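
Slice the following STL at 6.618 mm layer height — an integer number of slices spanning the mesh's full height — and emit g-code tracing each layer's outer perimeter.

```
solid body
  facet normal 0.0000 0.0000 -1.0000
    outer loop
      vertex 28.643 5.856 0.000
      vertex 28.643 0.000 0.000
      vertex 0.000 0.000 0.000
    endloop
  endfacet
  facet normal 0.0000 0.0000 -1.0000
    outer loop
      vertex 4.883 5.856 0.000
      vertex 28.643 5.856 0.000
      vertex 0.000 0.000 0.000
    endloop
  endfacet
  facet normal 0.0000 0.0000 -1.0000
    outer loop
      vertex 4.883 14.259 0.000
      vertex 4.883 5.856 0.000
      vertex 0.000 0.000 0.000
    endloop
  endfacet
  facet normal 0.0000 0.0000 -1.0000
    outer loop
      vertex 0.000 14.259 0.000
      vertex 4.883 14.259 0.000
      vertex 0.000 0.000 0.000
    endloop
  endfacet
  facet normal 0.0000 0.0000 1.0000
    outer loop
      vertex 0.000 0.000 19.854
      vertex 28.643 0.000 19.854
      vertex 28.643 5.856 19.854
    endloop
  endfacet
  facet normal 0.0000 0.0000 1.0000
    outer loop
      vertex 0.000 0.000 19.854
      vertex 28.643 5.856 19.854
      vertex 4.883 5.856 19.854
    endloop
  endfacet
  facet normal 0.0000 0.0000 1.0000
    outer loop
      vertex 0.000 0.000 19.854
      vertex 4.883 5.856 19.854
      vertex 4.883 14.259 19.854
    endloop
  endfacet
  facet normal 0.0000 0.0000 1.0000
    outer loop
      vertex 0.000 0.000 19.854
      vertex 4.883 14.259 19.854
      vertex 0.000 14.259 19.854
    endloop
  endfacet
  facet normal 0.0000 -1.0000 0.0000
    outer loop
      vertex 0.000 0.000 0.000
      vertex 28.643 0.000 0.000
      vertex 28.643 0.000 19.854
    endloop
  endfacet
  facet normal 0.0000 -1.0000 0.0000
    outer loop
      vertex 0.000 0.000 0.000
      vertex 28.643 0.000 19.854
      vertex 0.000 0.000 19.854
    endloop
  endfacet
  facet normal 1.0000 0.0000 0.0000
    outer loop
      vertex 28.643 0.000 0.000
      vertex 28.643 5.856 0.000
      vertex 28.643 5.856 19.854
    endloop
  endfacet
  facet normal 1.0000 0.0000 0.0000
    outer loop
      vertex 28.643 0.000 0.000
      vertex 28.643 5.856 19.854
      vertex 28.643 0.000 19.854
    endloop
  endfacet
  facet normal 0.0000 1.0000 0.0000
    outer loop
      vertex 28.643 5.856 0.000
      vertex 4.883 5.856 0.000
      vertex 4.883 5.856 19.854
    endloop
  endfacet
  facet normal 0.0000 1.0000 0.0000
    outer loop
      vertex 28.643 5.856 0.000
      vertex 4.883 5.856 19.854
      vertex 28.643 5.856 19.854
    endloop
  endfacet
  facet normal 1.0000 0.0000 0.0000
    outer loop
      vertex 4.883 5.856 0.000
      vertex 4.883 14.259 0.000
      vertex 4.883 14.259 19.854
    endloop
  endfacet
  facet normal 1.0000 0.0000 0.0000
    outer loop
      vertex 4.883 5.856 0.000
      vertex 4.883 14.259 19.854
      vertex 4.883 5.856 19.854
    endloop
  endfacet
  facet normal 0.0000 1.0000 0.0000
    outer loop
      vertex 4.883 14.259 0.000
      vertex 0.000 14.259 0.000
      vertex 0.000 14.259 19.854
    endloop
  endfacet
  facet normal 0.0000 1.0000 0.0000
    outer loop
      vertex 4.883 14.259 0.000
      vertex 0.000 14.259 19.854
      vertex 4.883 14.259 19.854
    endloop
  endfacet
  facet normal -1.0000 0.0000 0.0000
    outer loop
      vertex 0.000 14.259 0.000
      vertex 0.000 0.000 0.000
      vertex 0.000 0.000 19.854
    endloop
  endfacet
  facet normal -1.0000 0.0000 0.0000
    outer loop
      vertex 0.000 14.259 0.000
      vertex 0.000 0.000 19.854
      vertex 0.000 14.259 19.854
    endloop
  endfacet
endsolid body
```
; perimeter-only toolpath
G21 ; units = mm
G90 ; absolute positioning
G28 ; home
; layer 1
G0 Z6.618
G0 X0.000 Y0.000
G1 X28.643 Y0.000
G1 X28.643 Y5.856
G1 X4.883 Y5.856
G1 X4.883 Y14.259
G1 X0.000 Y14.259
G1 X0.000 Y0.000
; layer 2
G0 Z13.236
G0 X0.000 Y0.000
G1 X28.643 Y0.000
G1 X28.643 Y5.856
G1 X4.883 Y5.856
G1 X4.883 Y14.259
G1 X0.000 Y14.259
G1 X0.000 Y0.000
; layer 3
G0 Z19.854
G0 X0.000 Y0.000
G1 X28.643 Y0.000
G1 X28.643 Y5.856
G1 X4.883 Y5.856
G1 X4.883 Y14.259
G1 X0.000 Y14.259
G1 X0.000 Y0.000
M2 ; end

The solid is an L-shaped prism: outer 28.6 × 14.3 mm, arm thicknesses ≈ 5.86 mm (horizontal) and 4.88 mm (vertical), extruded 19.9 mm in z. Slicing at Δz = 6.618 mm — 3 equal slices spanning the solid's height, so layer i sits at z = i·h/3 — gives 3 non-empty perimeters. Each is a 6-segment closed polygon; G0 lifts to the layer z and rapids to the start vertex, then G1 traces the edges.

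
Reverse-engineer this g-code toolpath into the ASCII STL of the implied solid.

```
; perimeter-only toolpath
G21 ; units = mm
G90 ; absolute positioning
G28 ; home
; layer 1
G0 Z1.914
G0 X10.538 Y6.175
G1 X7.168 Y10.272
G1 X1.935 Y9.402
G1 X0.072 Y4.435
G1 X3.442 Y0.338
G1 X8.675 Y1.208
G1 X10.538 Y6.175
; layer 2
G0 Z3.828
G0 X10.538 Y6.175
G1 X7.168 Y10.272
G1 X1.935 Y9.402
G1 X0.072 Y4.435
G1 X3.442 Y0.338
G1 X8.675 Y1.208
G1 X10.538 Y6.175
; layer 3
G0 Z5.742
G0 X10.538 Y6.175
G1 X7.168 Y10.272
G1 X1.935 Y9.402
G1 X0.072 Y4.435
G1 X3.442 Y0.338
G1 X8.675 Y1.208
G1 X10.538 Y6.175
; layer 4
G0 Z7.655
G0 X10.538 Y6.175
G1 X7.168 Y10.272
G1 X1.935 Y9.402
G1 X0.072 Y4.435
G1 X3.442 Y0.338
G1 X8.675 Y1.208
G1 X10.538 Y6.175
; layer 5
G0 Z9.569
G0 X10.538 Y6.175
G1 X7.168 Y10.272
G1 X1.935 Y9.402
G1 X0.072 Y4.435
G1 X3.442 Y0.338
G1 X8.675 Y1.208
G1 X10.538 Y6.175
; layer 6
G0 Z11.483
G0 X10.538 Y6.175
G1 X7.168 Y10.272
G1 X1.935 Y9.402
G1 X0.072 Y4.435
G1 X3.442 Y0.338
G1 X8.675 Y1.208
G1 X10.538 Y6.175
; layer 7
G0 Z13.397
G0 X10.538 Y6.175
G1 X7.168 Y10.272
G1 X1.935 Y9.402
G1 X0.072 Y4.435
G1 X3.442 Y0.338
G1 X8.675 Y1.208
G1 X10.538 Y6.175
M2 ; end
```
solid part
  facet normal 0.0000 0.0000 -1.0000
    outer loop
      vertex 1.935 9.402 0.000
      vertex 7.168 10.272 0.000
      vertex 10.538 6.175 0.000
    endloop
  endfacet
  facet normal 0.0000 0.0000 -1.0000
    outer loop
      vertex 0.072 4.435 0.000
      vertex 1.935 9.402 0.000
      vertex 10.538 6.175 0.000
    endloop
  endfacet
  facet normal 0.0000 0.0000 -1.0000
    outer loop
      vertex 3.442 0.338 0.000
      vertex 0.072 4.435 0.000
      vertex 10.538 6.175 0.000
    endloop
  endfacet
  facet normal 0.0000 0.0000 -1.0000
    outer loop
      vertex 8.675 1.208 0.000
      vertex 3.442 0.338 0.000
      vertex 10.538 6.175 0.000
    endloop
  endfacet
  facet normal 0.0000 0.0000 1.0000
    outer loop
      vertex 10.538 6.175 13.397
      vertex 7.168 10.272 13.397
      vertex 1.935 9.402 13.397
    endloop
  endfacet
  facet normal 0.0000 0.0000 1.0000
    outer loop
      vertex 10.538 6.175 13.397
      vertex 1.935 9.402 13.397
      vertex 0.072 4.435 13.397
    endloop
  endfacet
  facet normal 0.0000 0.0000 1.0000
    outer loop
      vertex 10.538 6.175 13.397
      vertex 0.072 4.435 13.397
      vertex 3.442 0.338 13.397
    endloop
  endfacet
  facet normal 0.0000 0.0000 1.0000
    outer loop
      vertex 10.538 6.175 13.397
      vertex 3.442 0.338 13.397
      vertex 8.675 1.208 13.397
    endloop
  endfacet
  facet normal 0.7723 0.6353 0.0000
    outer loop
      vertex 10.538 6.175 0.000
      vertex 7.168 10.272 0.000
      vertex 7.168 10.272 13.397
    endloop
  endfacet
  facet normal 0.7723 0.6353 0.0000
    outer loop
      vertex 10.538 6.175 0.000
      vertex 7.168 10.272 13.397
      vertex 10.538 6.175 13.397
    endloop
  endfacet
  facet normal -0.1640 0.9865 0.0000
    outer loop
      vertex 7.168 10.272 0.000
      vertex 1.935 9.402 0.000
      vertex 1.935 9.402 13.397
    endloop
  endfacet
  facet normal -0.1640 0.9865 0.0000
    outer loop
      vertex 7.168 10.272 0.000
      vertex 1.935 9.402 13.397
      vertex 7.168 10.272 13.397
    endloop
  endfacet
  facet normal -0.9363 0.3512 0.0000
    outer loop
      vertex 1.935 9.402 0.000
      vertex 0.072 4.435 0.000
      vertex 0.072 4.435 13.397
    endloop
  endfacet
  facet normal -0.9363 0.3512 0.0000
    outer loop
      vertex 1.935 9.402 0.000
      vertex 0.072 4.435 13.397
      vertex 1.935 9.402 13.397
    endloop
  endfacet
  facet normal -0.7723 -0.6353 0.0000
    outer loop
      vertex 0.072 4.435 0.000
      vertex 3.442 0.338 0.000
      vertex 3.442 0.338 13.397
    endloop
  endfacet
  facet normal -0.7723 -0.6353 0.0000
    outer loop
      vertex 0.072 4.435 0.000
      vertex 3.442 0.338 13.397
      vertex 0.072 4.435 13.397
    endloop
  endfacet
  facet normal 0.1640 -0.9865 0.0000
    outer loop
      vertex 3.442 0.338 0.000
      vertex 8.675 1.208 0.000
      vertex 8.675 1.208 13.397
    endloop
  endfacet
  facet normal 0.1640 -0.9865 0.0000
    outer loop
      vertex 3.442 0.338 0.000
      vertex 8.675 1.208 13.397
      vertex 3.442 0.338 13.397
    endloop
  endfacet
  facet normal 0.9363 -0.3512 0.0000
    outer loop
      vertex 8.675 1.208 0.000
      vertex 10.538 6.175 0.000
      vertex 10.538 6.175 13.397
    endloop
  endfacet
  facet normal 0.9363 -0.3512 0.0000
    outer loop
      vertex 8.675 1.208 0.000
      vertex 10.538 6.175 13.397
      vertex 8.675 1.208 13.397
    endloop
  endfacet
endsolid part

The G0 Z moves step by Δz≈1.914 mm. Every layer's G1 loop is the same polygon, so the solid is a straight extrusion of it from z=0 to z≈13.4. Closing with flat bottom and top caps and triangulating gives 20 facets — a regular 6-sided prism (a cylinder approximated with 6 flat sides), circumscribed radius ≈ 5.3 mm, height ≈ 13.4 mm.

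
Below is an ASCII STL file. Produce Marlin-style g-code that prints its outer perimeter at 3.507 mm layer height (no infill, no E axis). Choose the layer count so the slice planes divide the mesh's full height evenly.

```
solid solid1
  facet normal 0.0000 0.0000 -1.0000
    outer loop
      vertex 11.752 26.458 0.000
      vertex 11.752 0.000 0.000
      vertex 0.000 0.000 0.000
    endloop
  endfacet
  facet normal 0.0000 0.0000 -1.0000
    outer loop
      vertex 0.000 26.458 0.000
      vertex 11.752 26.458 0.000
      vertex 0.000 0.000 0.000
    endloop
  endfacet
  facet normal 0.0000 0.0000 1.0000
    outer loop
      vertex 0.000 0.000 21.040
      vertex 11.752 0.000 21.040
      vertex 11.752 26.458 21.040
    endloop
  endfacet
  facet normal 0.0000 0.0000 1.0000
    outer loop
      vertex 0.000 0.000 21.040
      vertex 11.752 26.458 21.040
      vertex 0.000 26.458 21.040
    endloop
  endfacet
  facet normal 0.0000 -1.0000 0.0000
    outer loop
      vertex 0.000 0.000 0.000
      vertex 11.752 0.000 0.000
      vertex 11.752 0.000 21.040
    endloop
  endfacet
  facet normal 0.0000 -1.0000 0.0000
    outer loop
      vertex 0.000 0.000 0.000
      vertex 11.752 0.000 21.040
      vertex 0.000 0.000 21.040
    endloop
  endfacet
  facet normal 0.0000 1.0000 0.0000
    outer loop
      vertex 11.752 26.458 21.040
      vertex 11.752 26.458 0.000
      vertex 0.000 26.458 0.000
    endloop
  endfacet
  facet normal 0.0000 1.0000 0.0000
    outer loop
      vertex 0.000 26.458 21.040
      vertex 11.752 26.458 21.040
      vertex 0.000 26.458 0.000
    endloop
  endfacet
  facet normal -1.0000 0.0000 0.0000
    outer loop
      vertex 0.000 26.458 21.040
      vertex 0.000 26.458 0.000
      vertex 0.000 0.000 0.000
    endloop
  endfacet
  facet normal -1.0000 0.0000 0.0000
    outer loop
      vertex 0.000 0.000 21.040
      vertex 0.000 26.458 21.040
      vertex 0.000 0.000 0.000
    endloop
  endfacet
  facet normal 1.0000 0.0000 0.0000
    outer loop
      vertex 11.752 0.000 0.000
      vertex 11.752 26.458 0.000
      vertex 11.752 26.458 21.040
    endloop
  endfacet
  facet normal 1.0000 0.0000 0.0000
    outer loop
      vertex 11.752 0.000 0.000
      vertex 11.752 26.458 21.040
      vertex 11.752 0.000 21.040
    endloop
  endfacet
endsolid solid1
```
; perimeter-only toolpath
G21 ; units = mm
G90 ; absolute positioning
G28 ; home
; layer 1
G0 Z3.507
G0 X0.000 Y0.000
G1 X11.752 Y0.000
G1 X11.752 Y26.458
G1 X0.000 Y26.458
G1 X0.000 Y0.000
; layer 2
G0 Z7.013
G0 X0.000 Y0.000
G1 X11.752 Y0.000
G1 X11.752 Y26.458
G1 X0.000 Y26.458
G1 X0.000 Y0.000
; layer 3
G0 Z10.520
G0 X0.000 Y0.000
G1 X11.752 Y0.000
G1 X11.752 Y26.458
G1 X0.000 Y26.458
G1 X0.000 Y0.000
; layer 4
G0 Z14.027
G0 X0.000 Y0.000
G1 X11.752 Y0.000
G1 X11.752 Y26.458
G1 X0.000 Y26.458
G1 X0.000 Y0.000
; layer 5
G0 Z17.533
G0 X0.000 Y0.000
G1 X11.752 Y0.000
G1 X11.752 Y26.458
G1 X0.000 Y26.458
G1 X0.000 Y0.000
; layer 6
G0 Z21.040
G0 X0.000 Y0.000
G1 X11.752 Y0.000
G1 X11.752 Y26.458
G1 X0.000 Y26.458
G1 X0.000 Y0.000
M2 ; end

The solid is a rectangular box, roughly 11.8 × 26.5 mm footprint and 21 mm tall. Slicing at Δz = 3.507 mm — 6 equal slices spanning the solid's height, so layer i sits at z = i·h/6 — gives 6 non-empty perimeters. Each is a 4-segment closed polygon; G0 lifts to the layer z and rapids to the start vertex, then G1 traces the edges.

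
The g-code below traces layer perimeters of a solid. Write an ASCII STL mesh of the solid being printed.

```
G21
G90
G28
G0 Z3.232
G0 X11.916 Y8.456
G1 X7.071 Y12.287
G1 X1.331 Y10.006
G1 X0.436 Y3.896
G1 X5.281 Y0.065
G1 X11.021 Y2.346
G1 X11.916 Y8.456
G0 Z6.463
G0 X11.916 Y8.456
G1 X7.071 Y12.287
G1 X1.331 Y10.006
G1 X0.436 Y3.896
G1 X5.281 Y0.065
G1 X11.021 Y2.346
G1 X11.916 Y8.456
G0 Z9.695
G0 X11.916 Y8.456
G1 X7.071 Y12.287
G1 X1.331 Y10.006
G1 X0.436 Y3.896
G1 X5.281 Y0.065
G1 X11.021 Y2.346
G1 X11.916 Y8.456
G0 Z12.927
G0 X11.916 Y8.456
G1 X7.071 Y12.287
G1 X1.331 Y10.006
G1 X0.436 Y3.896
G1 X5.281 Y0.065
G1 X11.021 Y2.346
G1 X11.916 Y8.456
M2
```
solid part
  facet normal 0.0000 0.0000 -1.0000
    outer loop
      vertex 1.331 10.006 0.000
      vertex 7.071 12.287 0.000
      vertex 11.916 8.456 0.000
    endloop
  endfacet
  facet normal 0.0000 0.0000 -1.0000
    outer loop
      vertex 0.436 3.896 0.000
      vertex 1.331 10.006 0.000
      vertex 11.916 8.456 0.000
    endloop
  endfacet
  facet normal 0.0000 0.0000 -1.0000
    outer loop
      vertex 5.281 0.065 0.000
      vertex 0.436 3.896 0.000
      vertex 11.916 8.456 0.000
    endloop
  endfacet
  facet normal 0.0000 0.0000 -1.0000
    outer loop
      vertex 11.021 2.346 0.000
      vertex 5.281 0.065 0.000
      vertex 11.916 8.456 0.000
    endloop
  endfacet
  facet normal 0.0000 0.0000 1.0000
    outer loop
      vertex 11.916 8.456 12.927
      vertex 7.071 12.287 12.927
      vertex 1.331 10.006 12.927
    endloop
  endfacet
  facet normal 0.0000 0.0000 1.0000
    outer loop
      vertex 11.916 8.456 12.927
      vertex 1.331 10.006 12.927
      vertex 0.436 3.896 12.927
    endloop
  endfacet
  facet normal 0.0000 0.0000 1.0000
    outer loop
      vertex 11.916 8.456 12.927
      vertex 0.436 3.896 12.927
      vertex 5.281 0.065 12.927
    endloop
  endfacet
  facet normal 0.0000 0.0000 1.0000
    outer loop
      vertex 11.916 8.456 12.927
      vertex 5.281 0.065 12.927
      vertex 11.021 2.346 12.927
    endloop
  endfacet
  facet normal 0.6202 0.7844 0.0000
    outer loop
      vertex 11.916 8.456 0.000
      vertex 7.071 12.287 0.000
      vertex 7.071 12.287 12.927
    endloop
  endfacet
  facet normal 0.6202 0.7844 0.0000
    outer loop
      vertex 11.916 8.456 0.000
      vertex 7.071 12.287 12.927
      vertex 11.916 8.456 12.927
    endloop
  endfacet
  facet normal -0.3693 0.9293 0.0000
    outer loop
      vertex 7.071 12.287 0.000
      vertex 1.331 10.006 0.000
      vertex 1.331 10.006 12.927
    endloop
  endfacet
  facet normal -0.3693 0.9293 0.0000
    outer loop
      vertex 7.071 12.287 0.000
      vertex 1.331 10.006 12.927
      vertex 7.071 12.287 12.927
    endloop
  endfacet
  facet normal -0.9894 0.1449 0.0000
    outer loop
      vertex 1.331 10.006 0.000
      vertex 0.436 3.896 0.000
      vertex 0.436 3.896 12.927
    endloop
  endfacet
  facet normal -0.9894 0.1449 0.0000
    outer loop
      vertex 1.331 10.006 0.000
      vertex 0.436 3.896 12.927
      vertex 1.331 10.006 12.927
    endloop
  endfacet
  facet normal -0.6202 -0.7844 0.0000
    outer loop
      vertex 0.436 3.896 0.000
      vertex 5.281 0.065 0.000
      vertex 5.281 0.065 12.927
    endloop
  endfacet
  facet normal -0.6202 -0.7844 0.0000
    outer loop
      vertex 0.436 3.896 0.000
      vertex 5.281 0.065 12.927
      vertex 0.436 3.896 12.927
    endloop
  endfacet
  facet normal 0.3693 -0.9293 0.0000
    outer loop
      vertex 5.281 0.065 0.000
      vertex 11.021 2.346 0.000
      vertex 11.021 2.346 12.927
    endloop
  endfacet
  facet normal 0.3693 -0.9293 0.0000
    outer loop
      vertex 5.281 0.065 0.000
      vertex 11.021 2.346 12.927
      vertex 5.281 0.065 12.927
    endloop
  endfacet
  facet normal 0.9894 -0.1449 0.0000
    outer loop
      vertex 11.021 2.346 0.000
      vertex 11.916 8.456 0.000
      vertex 11.916 8.456 12.927
    endloop
  endfacet
  facet normal 0.9894 -0.1449 0.0000
    outer loop
      vertex 11.021 2.346 0.000
      vertex 11.916 8.456 12.927
      vertex 11.021 2.346 12.927
    endloop
  endfacet
endsolid part

The G0 Z moves step by Δz≈3.232 mm. Every layer's G1 loop is the same polygon, so the solid is a straight extrusion of it from z=0 to z≈12.9. Closing with flat bottom and top caps and triangulating gives 20 facets — a regular 6-sided prism (a cylinder approximated with 6 flat sides), circumscribed radius ≈ 6.18 mm, height ≈ 12.9 mm.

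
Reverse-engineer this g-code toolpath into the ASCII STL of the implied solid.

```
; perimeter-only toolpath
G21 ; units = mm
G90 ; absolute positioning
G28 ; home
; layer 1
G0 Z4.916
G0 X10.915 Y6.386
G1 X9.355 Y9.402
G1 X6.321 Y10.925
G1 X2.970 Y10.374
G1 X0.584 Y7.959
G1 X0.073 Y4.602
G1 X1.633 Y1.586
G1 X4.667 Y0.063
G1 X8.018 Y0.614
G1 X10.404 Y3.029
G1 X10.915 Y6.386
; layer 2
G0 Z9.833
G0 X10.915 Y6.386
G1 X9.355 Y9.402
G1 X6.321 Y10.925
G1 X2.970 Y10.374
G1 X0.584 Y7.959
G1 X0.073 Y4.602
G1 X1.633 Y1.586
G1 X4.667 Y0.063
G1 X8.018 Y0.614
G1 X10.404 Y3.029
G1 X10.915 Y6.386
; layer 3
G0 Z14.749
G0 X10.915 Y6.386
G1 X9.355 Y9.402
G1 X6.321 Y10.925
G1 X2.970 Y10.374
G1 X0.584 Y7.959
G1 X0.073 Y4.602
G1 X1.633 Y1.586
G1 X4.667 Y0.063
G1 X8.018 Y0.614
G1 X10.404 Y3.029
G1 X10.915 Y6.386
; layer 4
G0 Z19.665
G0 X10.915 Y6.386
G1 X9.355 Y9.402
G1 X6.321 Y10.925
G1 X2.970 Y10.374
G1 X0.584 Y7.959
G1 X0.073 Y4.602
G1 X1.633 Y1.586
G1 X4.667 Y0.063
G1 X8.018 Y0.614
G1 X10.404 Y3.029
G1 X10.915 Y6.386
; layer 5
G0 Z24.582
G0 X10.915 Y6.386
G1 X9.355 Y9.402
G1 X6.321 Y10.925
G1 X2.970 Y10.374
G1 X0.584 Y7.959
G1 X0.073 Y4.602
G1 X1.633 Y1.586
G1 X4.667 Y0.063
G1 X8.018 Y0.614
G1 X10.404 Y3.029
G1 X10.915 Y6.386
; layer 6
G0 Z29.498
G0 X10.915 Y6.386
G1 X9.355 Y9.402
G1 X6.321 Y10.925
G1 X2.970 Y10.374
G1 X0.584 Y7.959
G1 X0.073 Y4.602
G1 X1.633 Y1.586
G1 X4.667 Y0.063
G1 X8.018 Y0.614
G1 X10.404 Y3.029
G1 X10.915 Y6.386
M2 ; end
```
solid part
  facet normal 0.0000 0.0000 -1.0000
    outer loop
      vertex 6.321 10.925 0.000
      vertex 9.355 9.402 0.000
      vertex 10.915 6.386 0.000
    endloop
  endfacet
  facet normal 0.0000 0.0000 -1.0000
    outer loop
      vertex 2.970 10.374 0.000
      vertex 6.321 10.925 0.000
      vertex 10.915 6.386 0.000
    endloop
  endfacet
  facet normal 0.0000 0.0000 -1.0000
    outer loop
      vertex 0.584 7.959 0.000
      vertex 2.970 10.374 0.000
      vertex 10.915 6.386 0.000
    endloop
  endfacet
  facet normal 0.0000 0.0000 -1.0000
    outer loop
      vertex 0.073 4.602 0.000
      vertex 0.584 7.959 0.000
      vertex 10.915 6.386 0.000
    endloop
  endfacet
  facet normal 0.0000 0.0000 -1.0000
    outer loop
      vertex 1.633 1.586 0.000
      vertex 0.073 4.602 0.000
      vertex 10.915 6.386 0.000
    endloop
  endfacet
  facet normal 0.0000 0.0000 -1.0000
    outer loop
      vertex 4.667 0.063 0.000
      vertex 1.633 1.586 0.000
      vertex 10.915 6.386 0.000
    endloop
  endfacet
  facet normal 0.0000 0.0000 -1.0000
    outer loop
      vertex 8.018 0.614 0.000
      vertex 4.667 0.063 0.000
      vertex 10.915 6.386 0.000
    endloop
  endfacet
  facet normal 0.0000 0.0000 -1.0000
    outer loop
      vertex 10.404 3.029 0.000
      vertex 8.018 0.614 0.000
      vertex 10.915 6.386 0.000
    endloop
  endfacet
  facet normal 0.0000 0.0000 1.0000
    outer loop
      vertex 10.915 6.386 29.498
      vertex 9.355 9.402 29.498
      vertex 6.321 10.925 29.498
    endloop
  endfacet
  facet normal 0.0000 0.0000 1.0000
    outer loop
      vertex 10.915 6.386 29.498
      vertex 6.321 10.925 29.498
      vertex 2.970 10.374 29.498
    endloop
  endfacet
  facet normal 0.0000 0.0000 1.0000
    outer loop
      vertex 10.915 6.386 29.498
      vertex 2.970 10.374 29.498
      vertex 0.584 7.959 29.498
    endloop
  endfacet
  facet normal 0.0000 0.0000 1.0000
    outer loop
      vertex 10.915 6.386 29.498
      vertex 0.584 7.959 29.498
      vertex 0.073 4.602 29.498
    endloop
  endfacet
  facet normal 0.0000 0.0000 1.0000
    outer loop
      vertex 10.915 6.386 29.498
      vertex 0.073 4.602 29.498
      vertex 1.633 1.586 29.498
    endloop
  endfacet
  facet normal 0.0000 0.0000 1.0000
    outer loop
      vertex 10.915 6.386 29.498
      vertex 1.633 1.586 29.498
      vertex 4.667 0.063 29.498
    endloop
  endfacet
  facet normal 0.0000 0.0000 1.0000
    outer loop
      vertex 10.915 6.386 29.498
      vertex 4.667 0.063 29.498
      vertex 8.018 0.614 29.498
    endloop
  endfacet
  facet normal 0.0000 0.0000 1.0000
    outer loop
      vertex 10.915 6.386 29.498
      vertex 8.018 0.614 29.498
      vertex 10.404 3.029 29.498
    endloop
  endfacet
  facet normal 0.8882 0.4594 0.0000
    outer loop
      vertex 10.915 6.386 0.000
      vertex 9.355 9.402 0.000
      vertex 9.355 9.402 29.498
    endloop
  endfacet
  facet normal 0.8882 0.4594 0.0000
    outer loop
      vertex 10.915 6.386 0.000
      vertex 9.355 9.402 29.498
      vertex 10.915 6.386 29.498
    endloop
  endfacet
  facet normal 0.4486 0.8937 0.0000
    outer loop
      vertex 9.355 9.402 0.000
      vertex 6.321 10.925 0.000
      vertex 6.321 10.925 29.498
    endloop
  endfacet
  facet normal 0.4486 0.8937 0.0000
    outer loop
      vertex 9.355 9.402 0.000
      vertex 6.321 10.925 29.498
      vertex 9.355 9.402 29.498
    endloop
  endfacet
  facet normal -0.1622 0.9867 0.0000
    outer loop
      vertex 6.321 10.925 0.000
      vertex 2.970 10.374 0.000
      vertex 2.970 10.374 29.498
    endloop
  endfacet
  facet normal -0.1622 0.9867 0.0000
    outer loop
      vertex 6.321 10.925 0.000
      vertex 2.970 10.374 29.498
      vertex 6.321 10.925 29.498
    endloop
  endfacet
  facet normal -0.7114 0.7028 0.0000
    outer loop
      vertex 2.970 10.374 0.000
      vertex 0.584 7.959 0.000
      vertex 0.584 7.959 29.498
    endloop
  endfacet
  facet normal -0.7114 0.7028 0.0000
    outer loop
      vertex 2.970 10.374 0.000
      vertex 0.584 7.959 29.498
      vertex 2.970 10.374 29.498
    endloop
  endfacet
  facet normal -0.9886 0.1505 0.0000
    outer loop
      vertex 0.584 7.959 0.000
      vertex 0.073 4.602 0.000
      vertex 0.073 4.602 29.498
    endloop
  endfacet
  facet normal -0.9886 0.1505 0.0000
    outer loop
      vertex 0.584 7.959 0.000
      vertex 0.073 4.602 29.498
      vertex 0.584 7.959 29.498
    endloop
  endfacet
  facet normal -0.8882 -0.4594 0.0000
    outer loop
      vertex 0.073 4.602 0.000
      vertex 1.633 1.586 0.000
      vertex 1.633 1.586 29.498
    endloop
  endfacet
  facet normal -0.8882 -0.4594 0.0000
    outer loop
      vertex 0.073 4.602 0.000
      vertex 1.633 1.586 29.498
      vertex 0.073 4.602 29.498
    endloop
  endfacet
  facet normal -0.4486 -0.8937 0.0000
    outer loop
      vertex 1.633 1.586 0.000
      vertex 4.667 0.063 0.000
      vertex 4.667 0.063 29.498
    endloop
  endfacet
  facet normal -0.4486 -0.8937 0.0000
    outer loop
      vertex 1.633 1.586 0.000
      vertex 4.667 0.063 29.498
      vertex 1.633 1.586 29.498
    endloop
  endfacet
  facet normal 0.1622 -0.9867 0.0000
    outer loop
      vertex 4.667 0.063 0.000
      vertex 8.018 0.614 0.000
      vertex 8.018 0.614 29.498
    endloop
  endfacet
  facet normal 0.1622 -0.9867 0.0000
    outer loop
      vertex 4.667 0.063 0.000
      vertex 8.018 0.614 29.498
      vertex 4.667 0.063 29.498
    endloop
  endfacet
  facet normal 0.7114 -0.7028 0.0000
    outer loop
      vertex 8.018 0.614 0.000
      vertex 10.404 3.029 0.000
      vertex 10.404 3.029 29.498
    endloop
  endfacet
  facet normal 0.7114 -0.7028 0.0000
    outer loop
      vertex 8.018 0.614 0.000
      vertex 10.404 3.029 29.498
      vertex 8.018 0.614 29.498
    endloop
  endfacet
  facet normal 0.9886 -0.1505 0.0000
    outer loop
      vertex 10.404 3.029 0.000
      vertex 10.915 6.386 0.000
      vertex 10.915 6.386 29.498
    endloop
  endfacet
  facet normal 0.9886 -0.1505 0.0000
    outer loop
      vertex 10.404 3.029 0.000
      vertex 10.915 6.386 29.498
      vertex 10.404 3.029 29.498
    endloop
  endfacet
endsolid part

The G0 Z moves step by Δz≈4.916 mm. Every layer's G1 loop is the same polygon, so the solid is a straight extrusion of it from z=0 to z≈29.5. Closing with flat bottom and top caps and triangulating gives 36 facets — a regular 10-sided prism (a cylinder approximated with 10 flat sides), circumscribed radius ≈ 5.49 mm, height ≈ 29.5 mm.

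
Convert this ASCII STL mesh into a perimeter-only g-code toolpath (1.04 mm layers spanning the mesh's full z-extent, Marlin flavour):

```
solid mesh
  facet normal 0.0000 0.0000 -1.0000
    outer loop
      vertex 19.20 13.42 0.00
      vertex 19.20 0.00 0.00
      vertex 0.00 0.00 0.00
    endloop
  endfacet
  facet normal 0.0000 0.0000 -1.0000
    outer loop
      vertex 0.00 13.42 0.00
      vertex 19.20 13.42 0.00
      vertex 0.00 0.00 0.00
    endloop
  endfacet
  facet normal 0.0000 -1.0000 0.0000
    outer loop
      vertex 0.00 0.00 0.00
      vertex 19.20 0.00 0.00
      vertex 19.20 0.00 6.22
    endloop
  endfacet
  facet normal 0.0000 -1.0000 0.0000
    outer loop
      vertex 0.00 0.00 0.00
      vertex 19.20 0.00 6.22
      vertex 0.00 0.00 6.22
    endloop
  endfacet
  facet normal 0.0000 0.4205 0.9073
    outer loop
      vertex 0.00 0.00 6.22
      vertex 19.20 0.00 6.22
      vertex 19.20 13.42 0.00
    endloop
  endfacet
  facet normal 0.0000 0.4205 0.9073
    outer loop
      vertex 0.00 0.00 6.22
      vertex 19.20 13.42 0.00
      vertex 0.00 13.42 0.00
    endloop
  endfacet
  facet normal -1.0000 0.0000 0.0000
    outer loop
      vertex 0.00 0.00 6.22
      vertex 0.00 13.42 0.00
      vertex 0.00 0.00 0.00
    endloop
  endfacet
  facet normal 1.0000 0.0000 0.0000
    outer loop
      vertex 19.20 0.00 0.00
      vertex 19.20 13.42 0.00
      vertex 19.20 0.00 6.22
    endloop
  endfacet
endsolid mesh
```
; perimeter-only toolpath
G21 ; units = mm
G90 ; absolute positioning
G28 ; home
; layer 1
G0 Z1.04
G0 X0.00 Y0.00
G1 X19.20 Y0.00
G1 X19.20 Y11.18
G1 X0.00 Y11.18
G1 X0.00 Y0.00
; layer 2
G0 Z2.07
G0 X0.00 Y0.00
G1 X19.20 Y0.00
G1 X19.20 Y8.95
G1 X0.00 Y8.95
G1 X0.00 Y0.00
; layer 3
G0 Z3.11
G0 X0.00 Y0.00
G1 X19.20 Y0.00
G1 X19.20 Y6.71
G1 X0.00 Y6.71
G1 X0.00 Y0.00
; layer 4
G0 Z4.15
G0 X0.00 Y0.00
G1 X19.20 Y0.00
G1 X19.20 Y4.47
G1 X0.00 Y4.47
G1 X0.00 Y0.00
; layer 5
G0 Z5.18
G0 X0.00 Y0.00
G1 X19.20 Y0.00
G1 X19.20 Y2.24
G1 X0.00 Y2.24
G1 X0.00 Y0.00
M2 ; end

The solid is a wedge (ramp): 19.2 × 13.4 mm base, rising to 6.22 mm along the y=0 edge and sloping linearly to z=0 at y=13.4. Slicing at Δz = 1.04 mm — 6 equal slices spanning the solid's height, so layer i sits at z = i·h/6 — gives 5 non-empty perimeters. Each is a 4-segment closed polygon; G0 lifts to the layer z and rapids to the start vertex, then G1 traces the edges. The cross-section shrinks linearly with z (the slice at the apex is degenerate and omitted).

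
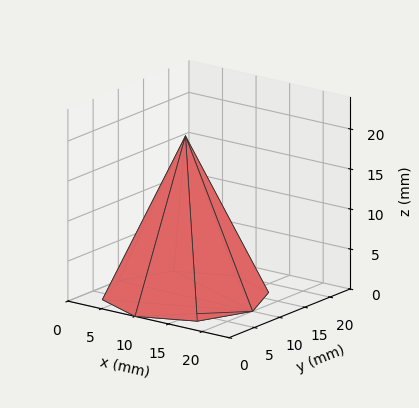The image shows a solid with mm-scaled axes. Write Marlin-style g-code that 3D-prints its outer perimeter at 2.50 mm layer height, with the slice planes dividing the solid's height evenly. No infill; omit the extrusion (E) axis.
Reading the render: the shape is a regular 8-sided pyramid, base circumscribed radius ≈ 10 mm, apex at z ≈ 20 mm (dimensions read to the nearest mm from the axis ticks). For the g-code, the solid's height is divided into equal slices at the stated Δz and each level perimeter traced with G1 moves after a G0 lift.

; perimeter-only toolpath
G21 ; units = mm
G90 ; absolute positioning
G28 ; home
; layer 1
G0 Z2.50
G0 X18.75 Y10.00
G1 X16.19 Y16.19
G1 X10.00 Y18.75
G1 X3.81 Y16.19
G1 X1.25 Y10.00
G1 X3.81 Y3.81
G1 X10.00 Y1.25
G1 X16.19 Y3.81
G1 X18.75 Y10.00
; layer 2
G0 Z5.00
G0 X17.50 Y10.00
G1 X15.30 Y15.30
G1 X10.00 Y17.50
G1 X4.70 Y15.30
G1 X2.50 Y10.00
G1 X4.70 Y4.70
G1 X10.00 Y2.50
G1 X15.30 Y4.70
G1 X17.50 Y10.00
; layer 3
G0 Z7.50
G0 X16.25 Y10.00
G1 X14.42 Y14.42
G1 X10.00 Y16.25
G1 X5.58 Y14.42
G1 X3.75 Y10.00
G1 X5.58 Y5.58
G1 X10.00 Y3.75
G1 X14.42 Y5.58
G1 X16.25 Y10.00
; layer 4
G0 Z10.00
G0 X15.00 Y10.00
G1 X13.54 Y13.54
G1 X10.00 Y15.00
G1 X6.46 Y13.54
G1 X5.00 Y10.00
G1 X6.46 Y6.46
G1 X10.00 Y5.00
G1 X13.54 Y6.46
G1 X15.00 Y10.00
; layer 5
G0 Z12.50
G0 X13.75 Y10.00
G1 X12.65 Y12.65
G1 X10.00 Y13.75
G1 X7.35 Y12.65
G1 X6.25 Y10.00
G1 X7.35 Y7.35
G1 X10.00 Y6.25
G1 X12.65 Y7.35
G1 X13.75 Y10.00
; layer 6
G0 Z15.00
G0 X12.50 Y10.00
G1 X11.77 Y11.77
G1 X10.00 Y12.50
G1 X8.23 Y11.77
G1 X7.50 Y10.00
G1 X8.23 Y8.23
G1 X10.00 Y7.50
G1 X11.77 Y8.23
G1 X12.50 Y10.00
; layer 7
G0 Z17.50
G0 X11.25 Y10.00
G1 X10.88 Y10.88
G1 X10.00 Y11.25
G1 X9.12 Y10.88
G1 X8.75 Y10.00
G1 X9.12 Y9.12
G1 X10.00 Y8.75
G1 X10.88 Y9.12
G1 X11.25 Y10.00
M2 ; end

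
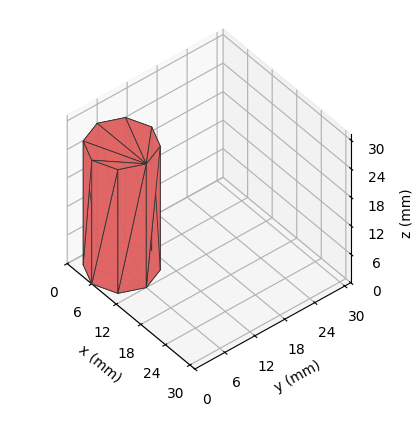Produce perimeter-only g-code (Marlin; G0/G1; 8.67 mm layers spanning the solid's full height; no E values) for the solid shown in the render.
Reading the render: the shape is a regular 8-sided prism (a cylinder approximated with 8 flat sides), circumscribed radius ≈ 6 mm, height ≈ 26 mm (dimensions read to the nearest mm from the axis ticks). For the g-code, the solid's height is divided into equal slices at the stated Δz and each level perimeter traced with G1 moves after a G0 lift.

; perimeter-only toolpath
G21 ; units = mm
G90 ; absolute positioning
G28 ; home
; layer 1
G0 Z8.67
G0 X12.00 Y6.00
G1 X10.24 Y10.24
G1 X6.00 Y12.00
G1 X1.76 Y10.24
G1 X0.00 Y6.00
G1 X1.76 Y1.76
G1 X6.00 Y0.00
G1 X10.24 Y1.76
G1 X12.00 Y6.00
; layer 2
G0 Z17.33
G0 X12.00 Y6.00
G1 X10.24 Y10.24
G1 X6.00 Y12.00
G1 X1.76 Y10.24
G1 X0.00 Y6.00
G1 X1.76 Y1.76
G1 X6.00 Y0.00
G1 X10.24 Y1.76
G1 X12.00 Y6.00
; layer 3
G0 Z26.00
G0 X12.00 Y6.00
G1 X10.24 Y10.24
G1 X6.00 Y12.00
G1 X1.76 Y10.24
G1 X0.00 Y6.00
G1 X1.76 Y1.76
G1 X6.00 Y0.00
G1 X10.24 Y1.76
G1 X12.00 Y6.00
M2 ; end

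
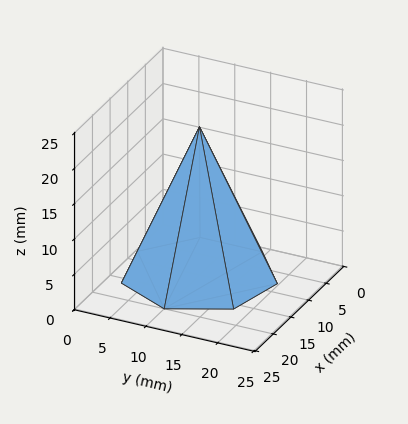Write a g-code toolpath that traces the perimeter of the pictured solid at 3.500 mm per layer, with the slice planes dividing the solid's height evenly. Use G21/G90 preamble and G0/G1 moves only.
Reading the render: the shape is a regular 7-sided pyramid, base circumscribed radius ≈ 10 mm, apex at z ≈ 21 mm (dimensions read to the nearest mm from the axis ticks). For the g-code, the solid's height is divided into equal slices at the stated Δz and each level perimeter traced with G1 moves after a G0 lift.

; perimeter-only toolpath
G21 ; units = mm
G90 ; absolute positioning
G28 ; home
; layer 1
G0 Z3.500
G0 X18.333 Y10.000
G1 X15.196 Y16.515
G1 X8.146 Y18.124
G1 X2.492 Y13.616
G1 X2.492 Y6.384
G1 X8.146 Y1.876
G1 X15.196 Y3.485
G1 X18.333 Y10.000
; layer 2
G0 Z7.000
G0 X16.667 Y10.000
G1 X14.157 Y15.212
G1 X8.517 Y16.499
G1 X3.993 Y12.893
G1 X3.993 Y7.107
G1 X8.517 Y3.501
G1 X14.157 Y4.788
G1 X16.667 Y10.000
; layer 3
G0 Z10.500
G0 X15.000 Y10.000
G1 X13.117 Y13.909
G1 X8.887 Y14.874
G1 X5.495 Y12.169
G1 X5.495 Y7.830
G1 X8.887 Y5.125
G1 X13.117 Y6.091
G1 X15.000 Y10.000
; layer 4
G0 Z14.000
G0 X13.333 Y10.000
G1 X12.078 Y12.606
G1 X9.258 Y13.250
G1 X6.997 Y11.446
G1 X6.997 Y8.554
G1 X9.258 Y6.750
G1 X12.078 Y7.394
G1 X13.333 Y10.000
; layer 5
G0 Z17.500
G0 X11.667 Y10.000
G1 X11.039 Y11.303
G1 X9.629 Y11.625
G1 X8.498 Y10.723
G1 X8.498 Y9.277
G1 X9.629 Y8.375
G1 X11.039 Y8.697
G1 X11.667 Y10.000
M2 ; end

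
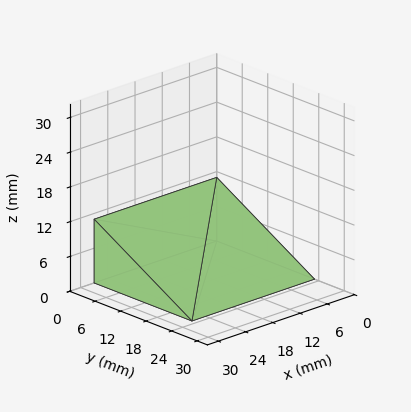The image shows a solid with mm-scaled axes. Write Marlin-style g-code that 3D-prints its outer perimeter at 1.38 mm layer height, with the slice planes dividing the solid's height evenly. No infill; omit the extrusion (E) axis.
Reading the render: the shape is a wedge (ramp): 27 × 23 mm base, rising to 11 mm along the y=0 edge and sloping linearly to z=0 at y=23 (dimensions read to the nearest mm from the axis ticks). For the g-code, the solid's height is divided into equal slices at the stated Δz and each level perimeter traced with G1 moves after a G0 lift.

; perimeter-only toolpath
G21 ; units = mm
G90 ; absolute positioning
G28 ; home
; layer 1
G0 Z1.38
G0 X0.00 Y0.00
G1 X27.00 Y0.00
G1 X27.00 Y20.12
G1 X0.00 Y20.12
G1 X0.00 Y0.00
; layer 2
G0 Z2.75
G0 X0.00 Y0.00
G1 X27.00 Y0.00
G1 X27.00 Y17.25
G1 X0.00 Y17.25
G1 X0.00 Y0.00
; layer 3
G0 Z4.12
G0 X0.00 Y0.00
G1 X27.00 Y0.00
G1 X27.00 Y14.38
G1 X0.00 Y14.38
G1 X0.00 Y0.00
; layer 4
G0 Z5.50
G0 X0.00 Y0.00
G1 X27.00 Y0.00
G1 X27.00 Y11.50
G1 X0.00 Y11.50
G1 X0.00 Y0.00
; layer 5
G0 Z6.88
G0 X0.00 Y0.00
G1 X27.00 Y0.00
G1 X27.00 Y8.62
G1 X0.00 Y8.62
G1 X0.00 Y0.00
; layer 6
G0 Z8.25
G0 X0.00 Y0.00
G1 X27.00 Y0.00
G1 X27.00 Y5.75
G1 X0.00 Y5.75
G1 X0.00 Y0.00
; layer 7
G0 Z9.62
G0 X0.00 Y0.00
G1 X27.00 Y0.00
G1 X27.00 Y2.88
G1 X0.00 Y2.88
G1 X0.00 Y0.00
M2 ; end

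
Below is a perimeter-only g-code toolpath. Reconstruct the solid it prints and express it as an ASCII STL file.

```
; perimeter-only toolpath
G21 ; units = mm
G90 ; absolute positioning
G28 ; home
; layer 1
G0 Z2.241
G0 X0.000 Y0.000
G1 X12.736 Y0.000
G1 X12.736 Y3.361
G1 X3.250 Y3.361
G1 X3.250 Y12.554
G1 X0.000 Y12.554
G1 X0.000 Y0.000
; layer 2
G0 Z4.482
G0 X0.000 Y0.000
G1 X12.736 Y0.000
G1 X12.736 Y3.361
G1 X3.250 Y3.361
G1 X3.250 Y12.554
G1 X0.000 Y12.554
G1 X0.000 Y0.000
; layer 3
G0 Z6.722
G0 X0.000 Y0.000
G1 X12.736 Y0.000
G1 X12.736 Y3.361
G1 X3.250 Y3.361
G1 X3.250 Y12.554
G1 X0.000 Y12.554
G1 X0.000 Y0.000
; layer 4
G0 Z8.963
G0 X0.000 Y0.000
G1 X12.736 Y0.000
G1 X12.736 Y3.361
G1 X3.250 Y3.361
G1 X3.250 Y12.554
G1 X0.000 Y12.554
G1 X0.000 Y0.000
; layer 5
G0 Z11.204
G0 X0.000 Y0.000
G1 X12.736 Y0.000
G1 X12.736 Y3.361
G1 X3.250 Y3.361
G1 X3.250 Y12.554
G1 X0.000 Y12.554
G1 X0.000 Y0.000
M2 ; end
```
solid part
  facet normal 0.0000 0.0000 -1.0000
    outer loop
      vertex 12.736 3.361 0.000
      vertex 12.736 0.000 0.000
      vertex 0.000 0.000 0.000
    endloop
  endfacet
  facet normal 0.0000 0.0000 -1.0000
    outer loop
      vertex 3.250 3.361 0.000
      vertex 12.736 3.361 0.000
      vertex 0.000 0.000 0.000
    endloop
  endfacet
  facet normal 0.0000 0.0000 -1.0000
    outer loop
      vertex 3.250 12.554 0.000
      vertex 3.250 3.361 0.000
      vertex 0.000 0.000 0.000
    endloop
  endfacet
  facet normal 0.0000 0.0000 -1.0000
    outer loop
      vertex 0.000 12.554 0.000
      vertex 3.250 12.554 0.000
      vertex 0.000 0.000 0.000
    endloop
  endfacet
  facet normal 0.0000 0.0000 1.0000
    outer loop
      vertex 0.000 0.000 11.204
      vertex 12.736 0.000 11.204
      vertex 12.736 3.361 11.204
    endloop
  endfacet
  facet normal 0.0000 0.0000 1.0000
    outer loop
      vertex 0.000 0.000 11.204
      vertex 12.736 3.361 11.204
      vertex 3.250 3.361 11.204
    endloop
  endfacet
  facet normal 0.0000 0.0000 1.0000
    outer loop
      vertex 0.000 0.000 11.204
      vertex 3.250 3.361 11.204
      vertex 3.250 12.554 11.204
    endloop
  endfacet
  facet normal 0.0000 0.0000 1.0000
    outer loop
      vertex 0.000 0.000 11.204
      vertex 3.250 12.554 11.204
      vertex 0.000 12.554 11.204
    endloop
  endfacet
  facet normal 0.0000 -1.0000 0.0000
    outer loop
      vertex 0.000 0.000 0.000
      vertex 12.736 0.000 0.000
      vertex 12.736 0.000 11.204
    endloop
  endfacet
  facet normal 0.0000 -1.0000 0.0000
    outer loop
      vertex 0.000 0.000 0.000
      vertex 12.736 0.000 11.204
      vertex 0.000 0.000 11.204
    endloop
  endfacet
  facet normal 1.0000 0.0000 0.0000
    outer loop
      vertex 12.736 0.000 0.000
      vertex 12.736 3.361 0.000
      vertex 12.736 3.361 11.204
    endloop
  endfacet
  facet normal 1.0000 0.0000 0.0000
    outer loop
      vertex 12.736 0.000 0.000
      vertex 12.736 3.361 11.204
      vertex 12.736 0.000 11.204
    endloop
  endfacet
  facet normal 0.0000 1.0000 0.0000
    outer loop
      vertex 12.736 3.361 0.000
      vertex 3.250 3.361 0.000
      vertex 3.250 3.361 11.204
    endloop
  endfacet
  facet normal 0.0000 1.0000 0.0000
    outer loop
      vertex 12.736 3.361 0.000
      vertex 3.250 3.361 11.204
      vertex 12.736 3.361 11.204
    endloop
  endfacet
  facet normal 1.0000 0.0000 0.0000
    outer loop
      vertex 3.250 3.361 0.000
      vertex 3.250 12.554 0.000
      vertex 3.250 12.554 11.204
    endloop
  endfacet
  facet normal 1.0000 0.0000 0.0000
    outer loop
      vertex 3.250 3.361 0.000
      vertex 3.250 12.554 11.204
      vertex 3.250 3.361 11.204
    endloop
  endfacet
  facet normal 0.0000 1.0000 0.0000
    outer loop
      vertex 3.250 12.554 0.000
      vertex 0.000 12.554 0.000
      vertex 0.000 12.554 11.204
    endloop
  endfacet
  facet normal 0.0000 1.0000 0.0000
    outer loop
      vertex 3.250 12.554 0.000
      vertex 0.000 12.554 11.204
      vertex 3.250 12.554 11.204
    endloop
  endfacet
  facet normal -1.0000 0.0000 0.0000
    outer loop
      vertex 0.000 12.554 0.000
      vertex 0.000 0.000 0.000
      vertex 0.000 0.000 11.204
    endloop
  endfacet
  facet normal -1.0000 0.0000 0.0000
    outer loop
      vertex 0.000 12.554 0.000
      vertex 0.000 0.000 11.204
      vertex 0.000 12.554 11.204
    endloop
  endfacet
endsolid part

The G0 Z moves step by Δz≈2.241 mm. Every layer's G1 loop is the same polygon, so the solid is a straight extrusion of it from z=0 to z≈11.2. Closing with flat bottom and top caps and triangulating gives 20 facets — an L-shaped prism: outer 12.7 × 12.6 mm, arm thicknesses ≈ 3.36 mm (horizontal) and 3.25 mm (vertical), extruded 11.2 mm in z.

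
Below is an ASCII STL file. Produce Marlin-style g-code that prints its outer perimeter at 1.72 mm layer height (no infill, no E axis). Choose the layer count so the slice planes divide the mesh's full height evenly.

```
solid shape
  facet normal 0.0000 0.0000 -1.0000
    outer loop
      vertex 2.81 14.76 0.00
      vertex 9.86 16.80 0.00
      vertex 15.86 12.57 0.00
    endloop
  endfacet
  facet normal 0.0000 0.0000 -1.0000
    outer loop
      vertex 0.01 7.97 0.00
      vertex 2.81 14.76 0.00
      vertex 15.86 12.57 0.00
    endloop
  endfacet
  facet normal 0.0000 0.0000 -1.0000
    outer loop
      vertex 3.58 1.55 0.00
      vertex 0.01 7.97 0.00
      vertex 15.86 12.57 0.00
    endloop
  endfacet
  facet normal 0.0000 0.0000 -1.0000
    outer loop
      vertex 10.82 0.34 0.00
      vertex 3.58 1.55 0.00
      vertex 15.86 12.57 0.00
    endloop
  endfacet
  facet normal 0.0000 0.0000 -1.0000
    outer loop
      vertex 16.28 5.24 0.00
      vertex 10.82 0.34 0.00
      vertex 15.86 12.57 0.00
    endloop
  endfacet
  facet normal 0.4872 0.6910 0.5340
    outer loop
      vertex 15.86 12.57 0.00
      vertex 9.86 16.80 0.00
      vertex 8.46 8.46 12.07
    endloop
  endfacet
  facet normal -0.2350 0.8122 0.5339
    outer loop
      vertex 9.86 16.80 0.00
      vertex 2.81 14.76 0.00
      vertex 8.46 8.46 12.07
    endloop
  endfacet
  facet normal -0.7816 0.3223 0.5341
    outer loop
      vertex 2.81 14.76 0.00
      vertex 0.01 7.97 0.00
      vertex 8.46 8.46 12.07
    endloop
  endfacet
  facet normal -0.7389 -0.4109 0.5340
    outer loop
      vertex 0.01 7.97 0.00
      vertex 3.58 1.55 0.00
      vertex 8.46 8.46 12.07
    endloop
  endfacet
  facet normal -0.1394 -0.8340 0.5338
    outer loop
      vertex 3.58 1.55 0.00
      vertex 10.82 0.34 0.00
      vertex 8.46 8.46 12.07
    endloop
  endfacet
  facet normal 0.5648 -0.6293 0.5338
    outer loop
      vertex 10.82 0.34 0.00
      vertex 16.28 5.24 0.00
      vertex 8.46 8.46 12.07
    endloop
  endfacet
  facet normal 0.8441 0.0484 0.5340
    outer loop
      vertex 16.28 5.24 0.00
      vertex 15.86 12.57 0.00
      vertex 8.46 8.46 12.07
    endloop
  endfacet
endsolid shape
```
; perimeter-only toolpath
G21 ; units = mm
G90 ; absolute positioning
G28 ; home
; layer 1
G0 Z1.72
G0 X14.80 Y11.98
G1 X9.66 Y15.61
G1 X3.62 Y13.86
G1 X1.22 Y8.04
G1 X4.28 Y2.54
G1 X10.48 Y1.50
G1 X15.16 Y5.70
G1 X14.80 Y11.98
; layer 2
G0 Z3.45
G0 X13.75 Y11.40
G1 X9.46 Y14.42
G1 X4.42 Y12.96
G1 X2.42 Y8.11
G1 X4.97 Y3.52
G1 X10.15 Y2.66
G1 X14.05 Y6.16
G1 X13.75 Y11.40
; layer 3
G0 Z5.17
G0 X12.69 Y10.81
G1 X9.26 Y13.23
G1 X5.23 Y12.06
G1 X3.63 Y8.18
G1 X5.67 Y4.51
G1 X9.81 Y3.82
G1 X12.93 Y6.62
G1 X12.69 Y10.81
; layer 4
G0 Z6.90
G0 X11.63 Y10.22
G1 X9.06 Y12.03
G1 X6.04 Y11.16
G1 X4.84 Y8.25
G1 X6.37 Y5.50
G1 X9.47 Y4.98
G1 X11.81 Y7.08
G1 X11.63 Y10.22
; layer 5
G0 Z8.62
G0 X10.57 Y9.63
G1 X8.86 Y10.84
G1 X6.85 Y10.26
G1 X6.05 Y8.32
G1 X7.07 Y6.49
G1 X9.13 Y6.14
G1 X10.69 Y7.54
G1 X10.57 Y9.63
; layer 6
G0 Z10.35
G0 X9.52 Y9.05
G1 X8.66 Y9.65
G1 X7.65 Y9.36
G1 X7.25 Y8.39
G1 X7.76 Y7.47
G1 X8.80 Y7.30
G1 X9.58 Y8.00
G1 X9.52 Y9.05
M2 ; end

The solid is a regular 7-sided pyramid, base circumscribed radius ≈ 8.46 mm, apex at z ≈ 12.1 mm. Slicing at Δz = 1.72 mm — 7 equal slices spanning the solid's height, so layer i sits at z = i·h/7 — gives 6 non-empty perimeters. Each is a 7-segment closed polygon; G0 lifts to the layer z and rapids to the start vertex, then G1 traces the edges. The cross-section shrinks linearly with z (the slice at the apex is degenerate and omitted).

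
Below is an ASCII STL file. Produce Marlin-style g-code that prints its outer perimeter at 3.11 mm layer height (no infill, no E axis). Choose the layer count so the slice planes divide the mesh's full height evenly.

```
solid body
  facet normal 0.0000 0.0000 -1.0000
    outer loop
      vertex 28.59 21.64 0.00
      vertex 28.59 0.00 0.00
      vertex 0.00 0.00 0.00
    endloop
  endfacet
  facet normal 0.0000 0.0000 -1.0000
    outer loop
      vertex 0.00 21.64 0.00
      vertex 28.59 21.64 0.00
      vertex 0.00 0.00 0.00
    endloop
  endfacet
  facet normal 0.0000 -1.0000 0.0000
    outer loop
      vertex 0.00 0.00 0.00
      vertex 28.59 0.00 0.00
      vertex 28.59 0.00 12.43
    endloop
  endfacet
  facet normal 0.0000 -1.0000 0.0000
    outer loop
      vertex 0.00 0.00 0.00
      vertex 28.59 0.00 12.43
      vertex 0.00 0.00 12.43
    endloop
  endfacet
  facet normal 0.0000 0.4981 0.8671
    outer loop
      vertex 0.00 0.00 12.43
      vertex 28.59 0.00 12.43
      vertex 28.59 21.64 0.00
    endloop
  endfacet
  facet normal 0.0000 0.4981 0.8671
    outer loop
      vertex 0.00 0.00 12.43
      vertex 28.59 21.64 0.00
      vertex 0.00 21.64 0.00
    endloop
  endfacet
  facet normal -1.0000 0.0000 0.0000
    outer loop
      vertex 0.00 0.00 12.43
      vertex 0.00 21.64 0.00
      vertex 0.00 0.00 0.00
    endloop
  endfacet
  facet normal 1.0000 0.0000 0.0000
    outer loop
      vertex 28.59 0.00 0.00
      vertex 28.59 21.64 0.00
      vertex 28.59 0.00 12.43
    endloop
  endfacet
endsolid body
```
; perimeter-only toolpath
G21 ; units = mm
G90 ; absolute positioning
G28 ; home
; layer 1
G0 Z3.11
G0 X0.00 Y0.00
G1 X28.59 Y0.00
G1 X28.59 Y16.23
G1 X0.00 Y16.23
G1 X0.00 Y0.00
; layer 2
G0 Z6.21
G0 X0.00 Y0.00
G1 X28.59 Y0.00
G1 X28.59 Y10.82
G1 X0.00 Y10.82
G1 X0.00 Y0.00
; layer 3
G0 Z9.32
G0 X0.00 Y0.00
G1 X28.59 Y0.00
G1 X28.59 Y5.41
G1 X0.00 Y5.41
G1 X0.00 Y0.00
M2 ; end

The solid is a wedge (ramp): 28.6 × 21.6 mm base, rising to 12.4 mm along the y=0 edge and sloping linearly to z=0 at y=21.6. Slicing at Δz = 3.11 mm — 4 equal slices spanning the solid's height, so layer i sits at z = i·h/4 — gives 3 non-empty perimeters. Each is a 4-segment closed polygon; G0 lifts to the layer z and rapids to the start vertex, then G1 traces the edges. The cross-section shrinks linearly with z (the slice at the apex is degenerate and omitted).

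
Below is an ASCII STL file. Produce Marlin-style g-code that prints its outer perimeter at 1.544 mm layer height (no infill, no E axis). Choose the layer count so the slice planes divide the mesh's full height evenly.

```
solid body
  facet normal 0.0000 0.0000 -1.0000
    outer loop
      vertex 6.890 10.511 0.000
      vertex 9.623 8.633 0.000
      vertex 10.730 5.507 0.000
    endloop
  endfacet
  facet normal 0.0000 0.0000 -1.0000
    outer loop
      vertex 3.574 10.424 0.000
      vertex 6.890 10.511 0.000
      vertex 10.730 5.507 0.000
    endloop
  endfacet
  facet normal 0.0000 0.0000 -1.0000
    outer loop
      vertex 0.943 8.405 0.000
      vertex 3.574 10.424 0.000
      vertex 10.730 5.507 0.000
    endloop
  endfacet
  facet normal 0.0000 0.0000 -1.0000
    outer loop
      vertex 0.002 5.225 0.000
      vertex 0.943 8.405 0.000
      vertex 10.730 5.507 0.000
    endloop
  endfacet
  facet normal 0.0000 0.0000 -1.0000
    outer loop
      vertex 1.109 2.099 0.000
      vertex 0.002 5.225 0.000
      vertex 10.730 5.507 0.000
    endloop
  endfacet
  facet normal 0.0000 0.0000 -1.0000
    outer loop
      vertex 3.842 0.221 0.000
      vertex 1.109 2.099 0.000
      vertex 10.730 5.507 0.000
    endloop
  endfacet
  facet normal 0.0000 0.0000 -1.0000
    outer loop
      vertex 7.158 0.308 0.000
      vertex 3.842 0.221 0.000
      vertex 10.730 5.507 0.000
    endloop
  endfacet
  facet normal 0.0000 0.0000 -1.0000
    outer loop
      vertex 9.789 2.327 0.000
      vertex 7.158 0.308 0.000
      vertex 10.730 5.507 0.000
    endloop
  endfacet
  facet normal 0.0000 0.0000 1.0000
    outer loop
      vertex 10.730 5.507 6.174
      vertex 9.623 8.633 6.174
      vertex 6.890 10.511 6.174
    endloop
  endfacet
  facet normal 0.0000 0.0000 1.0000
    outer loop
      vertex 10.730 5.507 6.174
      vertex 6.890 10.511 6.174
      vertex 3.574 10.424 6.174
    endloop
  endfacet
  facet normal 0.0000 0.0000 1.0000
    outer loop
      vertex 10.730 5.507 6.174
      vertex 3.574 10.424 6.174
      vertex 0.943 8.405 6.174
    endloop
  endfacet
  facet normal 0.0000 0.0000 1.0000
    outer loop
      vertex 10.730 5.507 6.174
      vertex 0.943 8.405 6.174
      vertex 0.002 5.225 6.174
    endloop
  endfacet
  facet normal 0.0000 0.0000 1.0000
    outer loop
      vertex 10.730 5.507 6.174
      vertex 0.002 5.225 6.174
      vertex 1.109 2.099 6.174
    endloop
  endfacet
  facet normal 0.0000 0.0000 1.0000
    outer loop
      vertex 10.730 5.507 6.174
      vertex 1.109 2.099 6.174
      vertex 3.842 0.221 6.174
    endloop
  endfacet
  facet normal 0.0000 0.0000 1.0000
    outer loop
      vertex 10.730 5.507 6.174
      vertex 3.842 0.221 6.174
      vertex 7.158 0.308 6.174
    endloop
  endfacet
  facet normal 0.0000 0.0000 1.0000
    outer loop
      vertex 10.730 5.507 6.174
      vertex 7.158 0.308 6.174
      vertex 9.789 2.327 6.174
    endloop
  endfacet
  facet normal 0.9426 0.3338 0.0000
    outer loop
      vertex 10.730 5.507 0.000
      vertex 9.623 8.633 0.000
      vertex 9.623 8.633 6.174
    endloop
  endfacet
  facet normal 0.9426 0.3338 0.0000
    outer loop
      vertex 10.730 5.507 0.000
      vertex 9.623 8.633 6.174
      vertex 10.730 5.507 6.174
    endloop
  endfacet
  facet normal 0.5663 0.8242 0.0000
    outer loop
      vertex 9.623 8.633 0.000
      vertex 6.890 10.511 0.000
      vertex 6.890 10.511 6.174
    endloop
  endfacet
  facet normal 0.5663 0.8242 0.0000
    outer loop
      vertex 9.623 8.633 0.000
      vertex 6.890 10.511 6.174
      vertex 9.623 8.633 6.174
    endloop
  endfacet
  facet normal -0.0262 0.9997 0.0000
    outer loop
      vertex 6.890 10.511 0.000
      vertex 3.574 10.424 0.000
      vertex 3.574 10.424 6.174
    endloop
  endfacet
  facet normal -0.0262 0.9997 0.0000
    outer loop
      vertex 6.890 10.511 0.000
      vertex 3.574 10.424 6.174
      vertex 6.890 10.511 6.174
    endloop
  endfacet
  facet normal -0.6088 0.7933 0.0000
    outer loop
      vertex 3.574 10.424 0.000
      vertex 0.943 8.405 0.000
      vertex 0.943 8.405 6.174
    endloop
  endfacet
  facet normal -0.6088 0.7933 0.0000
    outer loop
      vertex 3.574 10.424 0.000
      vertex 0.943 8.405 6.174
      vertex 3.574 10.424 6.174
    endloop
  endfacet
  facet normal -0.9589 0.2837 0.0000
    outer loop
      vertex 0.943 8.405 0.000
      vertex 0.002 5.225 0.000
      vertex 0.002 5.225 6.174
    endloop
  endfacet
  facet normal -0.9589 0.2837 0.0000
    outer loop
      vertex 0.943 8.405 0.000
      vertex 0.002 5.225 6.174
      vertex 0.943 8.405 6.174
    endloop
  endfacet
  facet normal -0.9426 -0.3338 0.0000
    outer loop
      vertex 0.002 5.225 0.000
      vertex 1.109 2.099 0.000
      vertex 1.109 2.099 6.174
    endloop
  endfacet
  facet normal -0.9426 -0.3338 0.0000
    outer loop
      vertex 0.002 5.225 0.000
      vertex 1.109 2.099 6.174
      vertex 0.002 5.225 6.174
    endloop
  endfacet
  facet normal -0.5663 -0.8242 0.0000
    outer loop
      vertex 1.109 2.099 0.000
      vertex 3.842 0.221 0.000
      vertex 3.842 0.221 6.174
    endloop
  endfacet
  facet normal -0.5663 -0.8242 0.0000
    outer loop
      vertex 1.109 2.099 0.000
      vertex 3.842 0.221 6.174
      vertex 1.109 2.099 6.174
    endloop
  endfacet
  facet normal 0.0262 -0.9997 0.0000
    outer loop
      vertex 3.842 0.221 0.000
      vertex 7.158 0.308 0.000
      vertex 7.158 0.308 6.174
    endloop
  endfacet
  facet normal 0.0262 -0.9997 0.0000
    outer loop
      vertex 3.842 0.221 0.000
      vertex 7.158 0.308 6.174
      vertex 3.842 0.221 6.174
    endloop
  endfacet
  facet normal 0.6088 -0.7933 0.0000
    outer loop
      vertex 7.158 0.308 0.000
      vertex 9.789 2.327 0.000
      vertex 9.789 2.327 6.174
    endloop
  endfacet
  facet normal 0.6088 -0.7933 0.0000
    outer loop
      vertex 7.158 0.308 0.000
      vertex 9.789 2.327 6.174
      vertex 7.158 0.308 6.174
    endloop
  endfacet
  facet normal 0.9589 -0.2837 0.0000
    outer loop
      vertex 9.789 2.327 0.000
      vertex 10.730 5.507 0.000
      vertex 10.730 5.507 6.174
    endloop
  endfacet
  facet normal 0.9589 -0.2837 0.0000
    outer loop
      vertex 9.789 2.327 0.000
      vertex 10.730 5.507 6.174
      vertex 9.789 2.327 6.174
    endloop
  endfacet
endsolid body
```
; perimeter-only toolpath
G21 ; units = mm
G90 ; absolute positioning
G28 ; home
; layer 1
G0 Z1.544
G0 X10.730 Y5.507
G1 X9.623 Y8.633
G1 X6.890 Y10.511
G1 X3.574 Y10.424
G1 X0.943 Y8.405
G1 X0.002 Y5.225
G1 X1.109 Y2.099
G1 X3.842 Y0.221
G1 X7.158 Y0.308
G1 X9.789 Y2.327
G1 X10.730 Y5.507
; layer 2
G0 Z3.087
G0 X10.730 Y5.507
G1 X9.623 Y8.633
G1 X6.890 Y10.511
G1 X3.574 Y10.424
G1 X0.943 Y8.405
G1 X0.002 Y5.225
G1 X1.109 Y2.099
G1 X3.842 Y0.221
G1 X7.158 Y0.308
G1 X9.789 Y2.327
G1 X10.730 Y5.507
; layer 3
G0 Z4.631
G0 X10.730 Y5.507
G1 X9.623 Y8.633
G1 X6.890 Y10.511
G1 X3.574 Y10.424
G1 X0.943 Y8.405
G1 X0.002 Y5.225
G1 X1.109 Y2.099
G1 X3.842 Y0.221
G1 X7.158 Y0.308
G1 X9.789 Y2.327
G1 X10.730 Y5.507
; layer 4
G0 Z6.174
G0 X10.730 Y5.507
G1 X9.623 Y8.633
G1 X6.890 Y10.511
G1 X3.574 Y10.424
G1 X0.943 Y8.405
G1 X0.002 Y5.225
G1 X1.109 Y2.099
G1 X3.842 Y0.221
G1 X7.158 Y0.308
G1 X9.789 Y2.327
G1 X10.730 Y5.507
M2 ; end

The solid is a regular 10-sided prism (a cylinder approximated with 10 flat sides), circumscribed radius ≈ 5.37 mm, height ≈ 6.17 mm. Slicing at Δz = 1.544 mm — 4 equal slices spanning the solid's height, so layer i sits at z = i·h/4 — gives 4 non-empty perimeters. Each is a 10-segment closed polygon; G0 lifts to the layer z and rapids to the start vertex, then G1 traces the edges.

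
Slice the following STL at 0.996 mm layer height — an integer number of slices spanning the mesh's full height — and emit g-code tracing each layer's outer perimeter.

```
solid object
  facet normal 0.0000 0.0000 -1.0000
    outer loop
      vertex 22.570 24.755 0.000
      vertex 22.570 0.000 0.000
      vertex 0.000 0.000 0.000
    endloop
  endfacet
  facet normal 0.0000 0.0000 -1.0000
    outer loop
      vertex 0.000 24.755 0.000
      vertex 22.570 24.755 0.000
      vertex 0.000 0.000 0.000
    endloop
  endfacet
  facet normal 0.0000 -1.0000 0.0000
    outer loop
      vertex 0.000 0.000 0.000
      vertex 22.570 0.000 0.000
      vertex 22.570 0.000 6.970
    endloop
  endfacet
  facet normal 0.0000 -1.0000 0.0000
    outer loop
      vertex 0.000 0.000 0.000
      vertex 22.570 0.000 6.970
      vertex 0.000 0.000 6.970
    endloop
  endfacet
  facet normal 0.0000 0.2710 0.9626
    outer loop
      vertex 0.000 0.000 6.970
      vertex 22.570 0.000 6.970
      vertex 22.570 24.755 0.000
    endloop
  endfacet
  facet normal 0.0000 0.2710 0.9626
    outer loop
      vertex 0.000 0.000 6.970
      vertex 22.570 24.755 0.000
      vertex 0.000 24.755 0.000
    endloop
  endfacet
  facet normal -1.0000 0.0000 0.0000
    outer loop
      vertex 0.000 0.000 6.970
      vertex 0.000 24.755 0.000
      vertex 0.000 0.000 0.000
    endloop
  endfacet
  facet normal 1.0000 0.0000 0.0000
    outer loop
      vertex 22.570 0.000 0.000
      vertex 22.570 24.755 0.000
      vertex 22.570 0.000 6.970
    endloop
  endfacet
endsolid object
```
; perimeter-only toolpath
G21 ; units = mm
G90 ; absolute positioning
G28 ; home
; layer 1
G0 Z0.996
G0 X0.000 Y0.000
G1 X22.570 Y0.000
G1 X22.570 Y21.219
G1 X0.000 Y21.219
G1 X0.000 Y0.000
; layer 2
G0 Z1.991
G0 X0.000 Y0.000
G1 X22.570 Y0.000
G1 X22.570 Y17.682
G1 X0.000 Y17.682
G1 X0.000 Y0.000
; layer 3
G0 Z2.987
G0 X0.000 Y0.000
G1 X22.570 Y0.000
G1 X22.570 Y14.146
G1 X0.000 Y14.146
G1 X0.000 Y0.000
; layer 4
G0 Z3.983
G0 X0.000 Y0.000
G1 X22.570 Y0.000
G1 X22.570 Y10.609
G1 X0.000 Y10.609
G1 X0.000 Y0.000
; layer 5
G0 Z4.979
G0 X0.000 Y0.000
G1 X22.570 Y0.000
G1 X22.570 Y7.073
G1 X0.000 Y7.073
G1 X0.000 Y0.000
; layer 6
G0 Z5.974
G0 X0.000 Y0.000
G1 X22.570 Y0.000
G1 X22.570 Y3.536
G1 X0.000 Y3.536
G1 X0.000 Y0.000
M2 ; end

The solid is a wedge (ramp): 22.6 × 24.8 mm base, rising to 6.97 mm along the y=0 edge and sloping linearly to z=0 at y=24.8. Slicing at Δz = 0.996 mm — 7 equal slices spanning the solid's height, so layer i sits at z = i·h/7 — gives 6 non-empty perimeters. Each is a 4-segment closed polygon; G0 lifts to the layer z and rapids to the start vertex, then G1 traces the edges. The cross-section shrinks linearly with z (the slice at the apex is degenerate and omitted).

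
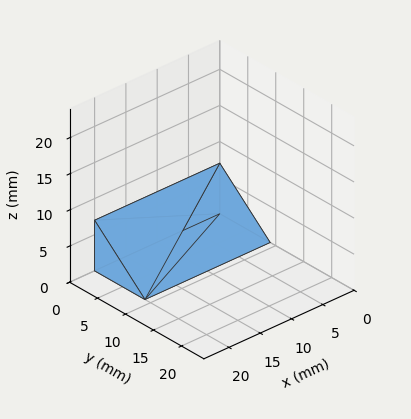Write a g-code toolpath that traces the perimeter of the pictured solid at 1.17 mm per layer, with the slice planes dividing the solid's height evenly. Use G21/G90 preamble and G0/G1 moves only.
Reading the render: the shape is a wedge (ramp): 20 × 9 mm base, rising to 7 mm along the y=0 edge and sloping linearly to z=0 at y=9 (dimensions read to the nearest mm from the axis ticks). For the g-code, the solid's height is divided into equal slices at the stated Δz and each level perimeter traced with G1 moves after a G0 lift.

; perimeter-only toolpath
G21 ; units = mm
G90 ; absolute positioning
G28 ; home
; layer 1
G0 Z1.17
G0 X0.00 Y0.00
G1 X20.00 Y0.00
G1 X20.00 Y7.50
G1 X0.00 Y7.50
G1 X0.00 Y0.00
; layer 2
G0 Z2.33
G0 X0.00 Y0.00
G1 X20.00 Y0.00
G1 X20.00 Y6.00
G1 X0.00 Y6.00
G1 X0.00 Y0.00
; layer 3
G0 Z3.50
G0 X0.00 Y0.00
G1 X20.00 Y0.00
G1 X20.00 Y4.50
G1 X0.00 Y4.50
G1 X0.00 Y0.00
; layer 4
G0 Z4.67
G0 X0.00 Y0.00
G1 X20.00 Y0.00
G1 X20.00 Y3.00
G1 X0.00 Y3.00
G1 X0.00 Y0.00
; layer 5
G0 Z5.83
G0 X0.00 Y0.00
G1 X20.00 Y0.00
G1 X20.00 Y1.50
G1 X0.00 Y1.50
G1 X0.00 Y0.00
M2 ; end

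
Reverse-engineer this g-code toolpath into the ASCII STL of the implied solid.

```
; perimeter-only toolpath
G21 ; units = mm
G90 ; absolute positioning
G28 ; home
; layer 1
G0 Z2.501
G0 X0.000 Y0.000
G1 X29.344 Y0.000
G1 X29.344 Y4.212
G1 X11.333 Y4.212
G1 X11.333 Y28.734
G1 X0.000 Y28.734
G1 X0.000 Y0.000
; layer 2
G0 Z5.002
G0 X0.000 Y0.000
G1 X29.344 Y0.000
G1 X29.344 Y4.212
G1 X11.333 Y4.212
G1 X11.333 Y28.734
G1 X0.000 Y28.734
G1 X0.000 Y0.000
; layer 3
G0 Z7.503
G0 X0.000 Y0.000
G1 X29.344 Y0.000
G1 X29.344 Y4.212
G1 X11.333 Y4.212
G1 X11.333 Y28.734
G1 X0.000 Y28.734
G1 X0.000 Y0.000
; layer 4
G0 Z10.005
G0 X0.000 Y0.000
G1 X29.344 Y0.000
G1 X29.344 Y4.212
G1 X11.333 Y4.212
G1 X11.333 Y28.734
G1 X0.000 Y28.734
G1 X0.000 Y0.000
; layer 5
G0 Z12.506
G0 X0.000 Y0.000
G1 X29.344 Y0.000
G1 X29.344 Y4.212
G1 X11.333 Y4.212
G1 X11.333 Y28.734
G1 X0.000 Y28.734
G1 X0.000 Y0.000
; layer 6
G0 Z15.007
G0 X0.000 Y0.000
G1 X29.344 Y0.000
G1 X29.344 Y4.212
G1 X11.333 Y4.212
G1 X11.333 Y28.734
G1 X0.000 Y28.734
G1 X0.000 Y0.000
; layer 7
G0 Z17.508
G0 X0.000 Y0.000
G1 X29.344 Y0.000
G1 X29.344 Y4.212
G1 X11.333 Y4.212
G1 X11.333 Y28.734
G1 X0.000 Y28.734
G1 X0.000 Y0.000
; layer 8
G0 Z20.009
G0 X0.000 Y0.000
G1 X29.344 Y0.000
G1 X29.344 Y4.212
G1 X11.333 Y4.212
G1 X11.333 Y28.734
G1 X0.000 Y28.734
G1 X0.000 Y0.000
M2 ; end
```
solid part
  facet normal 0.0000 0.0000 -1.0000
    outer loop
      vertex 29.344 4.212 0.000
      vertex 29.344 0.000 0.000
      vertex 0.000 0.000 0.000
    endloop
  endfacet
  facet normal 0.0000 0.0000 -1.0000
    outer loop
      vertex 11.333 4.212 0.000
      vertex 29.344 4.212 0.000
      vertex 0.000 0.000 0.000
    endloop
  endfacet
  facet normal 0.0000 0.0000 -1.0000
    outer loop
      vertex 11.333 28.734 0.000
      vertex 11.333 4.212 0.000
      vertex 0.000 0.000 0.000
    endloop
  endfacet
  facet normal 0.0000 0.0000 -1.0000
    outer loop
      vertex 0.000 28.734 0.000
      vertex 11.333 28.734 0.000
      vertex 0.000 0.000 0.000
    endloop
  endfacet
  facet normal 0.0000 0.0000 1.0000
    outer loop
      vertex 0.000 0.000 20.009
      vertex 29.344 0.000 20.009
      vertex 29.344 4.212 20.009
    endloop
  endfacet
  facet normal 0.0000 0.0000 1.0000
    outer loop
      vertex 0.000 0.000 20.009
      vertex 29.344 4.212 20.009
      vertex 11.333 4.212 20.009
    endloop
  endfacet
  facet normal 0.0000 0.0000 1.0000
    outer loop
      vertex 0.000 0.000 20.009
      vertex 11.333 4.212 20.009
      vertex 11.333 28.734 20.009
    endloop
  endfacet
  facet normal 0.0000 0.0000 1.0000
    outer loop
      vertex 0.000 0.000 20.009
      vertex 11.333 28.734 20.009
      vertex 0.000 28.734 20.009
    endloop
  endfacet
  facet normal 0.0000 -1.0000 0.0000
    outer loop
      vertex 0.000 0.000 0.000
      vertex 29.344 0.000 0.000
      vertex 29.344 0.000 20.009
    endloop
  endfacet
  facet normal 0.0000 -1.0000 0.0000
    outer loop
      vertex 0.000 0.000 0.000
      vertex 29.344 0.000 20.009
      vertex 0.000 0.000 20.009
    endloop
  endfacet
  facet normal 1.0000 0.0000 0.0000
    outer loop
      vertex 29.344 0.000 0.000
      vertex 29.344 4.212 0.000
      vertex 29.344 4.212 20.009
    endloop
  endfacet
  facet normal 1.0000 0.0000 0.0000
    outer loop
      vertex 29.344 0.000 0.000
      vertex 29.344 4.212 20.009
      vertex 29.344 0.000 20.009
    endloop
  endfacet
  facet normal 0.0000 1.0000 0.0000
    outer loop
      vertex 29.344 4.212 0.000
      vertex 11.333 4.212 0.000
      vertex 11.333 4.212 20.009
    endloop
  endfacet
  facet normal 0.0000 1.0000 0.0000
    outer loop
      vertex 29.344 4.212 0.000
      vertex 11.333 4.212 20.009
      vertex 29.344 4.212 20.009
    endloop
  endfacet
  facet normal 1.0000 0.0000 0.0000
    outer loop
      vertex 11.333 4.212 0.000
      vertex 11.333 28.734 0.000
      vertex 11.333 28.734 20.009
    endloop
  endfacet
  facet normal 1.0000 0.0000 0.0000
    outer loop
      vertex 11.333 4.212 0.000
      vertex 11.333 28.734 20.009
      vertex 11.333 4.212 20.009
    endloop
  endfacet
  facet normal 0.0000 1.0000 0.0000
    outer loop
      vertex 11.333 28.734 0.000
      vertex 0.000 28.734 0.000
      vertex 0.000 28.734 20.009
    endloop
  endfacet
  facet normal 0.0000 1.0000 0.0000
    outer loop
      vertex 11.333 28.734 0.000
      vertex 0.000 28.734 20.009
      vertex 11.333 28.734 20.009
    endloop
  endfacet
  facet normal -1.0000 0.0000 0.0000
    outer loop
      vertex 0.000 28.734 0.000
      vertex 0.000 0.000 0.000
      vertex 0.000 0.000 20.009
    endloop
  endfacet
  facet normal -1.0000 0.0000 0.0000
    outer loop
      vertex 0.000 28.734 0.000
      vertex 0.000 0.000 20.009
      vertex 0.000 28.734 20.009
    endloop
  endfacet
endsolid part

The G0 Z moves step by Δz≈2.501 mm. Every layer's G1 loop is the same polygon, so the solid is a straight extrusion of it from z=0 to z≈20. Closing with flat bottom and top caps and triangulating gives 20 facets — an L-shaped prism: outer 29.3 × 28.7 mm, arm thicknesses ≈ 4.21 mm (horizontal) and 11.3 mm (vertical), extruded 20 mm in z.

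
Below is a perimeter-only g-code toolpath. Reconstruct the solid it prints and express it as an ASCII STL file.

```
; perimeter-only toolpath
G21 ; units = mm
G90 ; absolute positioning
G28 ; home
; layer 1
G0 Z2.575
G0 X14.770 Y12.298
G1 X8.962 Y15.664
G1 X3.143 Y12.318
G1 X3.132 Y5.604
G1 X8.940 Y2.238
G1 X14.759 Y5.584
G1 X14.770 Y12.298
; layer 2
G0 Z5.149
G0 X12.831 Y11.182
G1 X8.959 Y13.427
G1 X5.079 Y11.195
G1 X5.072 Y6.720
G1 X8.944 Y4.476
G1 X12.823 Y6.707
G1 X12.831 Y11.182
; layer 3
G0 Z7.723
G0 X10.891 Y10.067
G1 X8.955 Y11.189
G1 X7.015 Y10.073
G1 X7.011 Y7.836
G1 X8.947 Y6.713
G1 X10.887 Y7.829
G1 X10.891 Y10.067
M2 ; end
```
solid part
  facet normal 0.0000 0.0000 -1.0000
    outer loop
      vertex 1.207 13.440 0.000
      vertex 8.966 17.902 0.000
      vertex 16.710 13.413 0.000
    endloop
  endfacet
  facet normal 0.0000 0.0000 -1.0000
    outer loop
      vertex 1.192 4.489 0.000
      vertex 1.207 13.440 0.000
      vertex 16.710 13.413 0.000
    endloop
  endfacet
  facet normal 0.0000 0.0000 -1.0000
    outer loop
      vertex 8.936 0.000 0.000
      vertex 1.192 4.489 0.000
      vertex 16.710 13.413 0.000
    endloop
  endfacet
  facet normal 0.0000 0.0000 -1.0000
    outer loop
      vertex 16.695 4.462 0.000
      vertex 8.936 0.000 0.000
      vertex 16.710 13.413 0.000
    endloop
  endfacet
  facet normal 0.4007 0.6912 0.6014
    outer loop
      vertex 16.710 13.413 0.000
      vertex 8.966 17.902 0.000
      vertex 8.951 8.951 10.298
    endloop
  endfacet
  facet normal -0.3983 0.6926 0.6014
    outer loop
      vertex 8.966 17.902 0.000
      vertex 1.207 13.440 0.000
      vertex 8.951 8.951 10.298
    endloop
  endfacet
  facet normal -0.7990 0.0013 0.6014
    outer loop
      vertex 1.207 13.440 0.000
      vertex 1.192 4.489 0.000
      vertex 8.951 8.951 10.298
    endloop
  endfacet
  facet normal -0.4007 -0.6912 0.6014
    outer loop
      vertex 1.192 4.489 0.000
      vertex 8.936 0.000 0.000
      vertex 8.951 8.951 10.298
    endloop
  endfacet
  facet normal 0.3983 -0.6926 0.6014
    outer loop
      vertex 8.936 0.000 0.000
      vertex 16.695 4.462 0.000
      vertex 8.951 8.951 10.298
    endloop
  endfacet
  facet normal 0.7990 -0.0013 0.6014
    outer loop
      vertex 16.695 4.462 0.000
      vertex 16.710 13.413 0.000
      vertex 8.951 8.951 10.298
    endloop
  endfacet
endsolid part

The G0 Z moves step by Δz≈2.575 mm. The G1 loops shrink linearly with z, so the solid tapers from its base footprint up to z≈10.3. Closing with a flat bottom cap and the tapered top and triangulating gives 10 facets — a regular 6-sided pyramid, base circumscribed radius ≈ 8.95 mm, apex at z ≈ 10.3 mm.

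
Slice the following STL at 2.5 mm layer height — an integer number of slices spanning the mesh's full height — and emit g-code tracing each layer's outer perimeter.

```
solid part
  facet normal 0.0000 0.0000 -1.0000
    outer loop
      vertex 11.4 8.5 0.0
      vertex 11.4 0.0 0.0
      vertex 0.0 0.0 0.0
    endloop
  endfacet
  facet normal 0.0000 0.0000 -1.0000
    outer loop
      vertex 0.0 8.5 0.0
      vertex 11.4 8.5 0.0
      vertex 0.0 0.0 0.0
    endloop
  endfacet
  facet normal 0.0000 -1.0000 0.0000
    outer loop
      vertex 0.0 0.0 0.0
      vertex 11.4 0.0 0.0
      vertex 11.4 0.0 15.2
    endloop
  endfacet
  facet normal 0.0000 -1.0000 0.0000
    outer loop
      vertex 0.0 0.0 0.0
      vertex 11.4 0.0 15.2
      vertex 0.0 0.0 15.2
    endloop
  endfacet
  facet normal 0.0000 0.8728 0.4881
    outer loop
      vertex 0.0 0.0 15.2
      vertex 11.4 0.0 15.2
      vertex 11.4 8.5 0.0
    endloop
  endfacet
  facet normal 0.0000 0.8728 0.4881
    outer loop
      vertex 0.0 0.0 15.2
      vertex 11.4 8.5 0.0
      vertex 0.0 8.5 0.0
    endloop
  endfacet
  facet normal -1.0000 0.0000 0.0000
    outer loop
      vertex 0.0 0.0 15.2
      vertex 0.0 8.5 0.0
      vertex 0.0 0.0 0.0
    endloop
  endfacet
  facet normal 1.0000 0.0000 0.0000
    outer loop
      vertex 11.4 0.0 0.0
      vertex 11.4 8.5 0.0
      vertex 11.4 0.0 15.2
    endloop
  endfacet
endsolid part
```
; perimeter-only toolpath
G21 ; units = mm
G90 ; absolute positioning
G28 ; home
; layer 1
G0 Z2.5
G0 X0.0 Y0.0
G1 X11.4 Y0.0
G1 X11.4 Y7.1
G1 X0.0 Y7.1
G1 X0.0 Y0.0
; layer 2
G0 Z5.1
G0 X0.0 Y0.0
G1 X11.4 Y0.0
G1 X11.4 Y5.7
G1 X0.0 Y5.7
G1 X0.0 Y0.0
; layer 3
G0 Z7.6
G0 X0.0 Y0.0
G1 X11.4 Y0.0
G1 X11.4 Y4.2
G1 X0.0 Y4.2
G1 X0.0 Y0.0
; layer 4
G0 Z10.1
G0 X0.0 Y0.0
G1 X11.4 Y0.0
G1 X11.4 Y2.8
G1 X0.0 Y2.8
G1 X0.0 Y0.0
; layer 5
G0 Z12.7
G0 X0.0 Y0.0
G1 X11.4 Y0.0
G1 X11.4 Y1.4
G1 X0.0 Y1.4
G1 X0.0 Y0.0
M2 ; end

The solid is a wedge (ramp): 11.4 × 8.5 mm base, rising to 15.2 mm along the y=0 edge and sloping linearly to z=0 at y=8.5. Slicing at Δz = 2.5 mm — 6 equal slices spanning the solid's height, so layer i sits at z = i·h/6 — gives 5 non-empty perimeters. Each is a 4-segment closed polygon; G0 lifts to the layer z and rapids to the start vertex, then G1 traces the edges. The cross-section shrinks linearly with z (the slice at the apex is degenerate and omitted).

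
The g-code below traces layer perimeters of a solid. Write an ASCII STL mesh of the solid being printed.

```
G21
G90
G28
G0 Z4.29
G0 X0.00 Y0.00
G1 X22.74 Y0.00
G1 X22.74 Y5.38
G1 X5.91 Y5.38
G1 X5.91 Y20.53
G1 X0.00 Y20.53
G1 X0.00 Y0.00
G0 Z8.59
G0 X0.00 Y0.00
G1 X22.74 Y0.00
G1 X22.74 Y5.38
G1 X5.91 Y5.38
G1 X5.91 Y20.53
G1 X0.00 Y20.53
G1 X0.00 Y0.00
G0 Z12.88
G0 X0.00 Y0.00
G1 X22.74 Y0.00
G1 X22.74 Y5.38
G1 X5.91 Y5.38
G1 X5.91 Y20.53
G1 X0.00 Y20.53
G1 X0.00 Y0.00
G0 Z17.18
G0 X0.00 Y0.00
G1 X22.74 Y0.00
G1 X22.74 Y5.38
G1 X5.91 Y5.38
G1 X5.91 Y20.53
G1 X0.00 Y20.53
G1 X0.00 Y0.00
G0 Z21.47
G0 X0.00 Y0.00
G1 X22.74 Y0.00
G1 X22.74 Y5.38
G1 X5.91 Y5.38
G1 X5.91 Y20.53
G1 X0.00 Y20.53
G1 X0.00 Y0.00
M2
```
solid part
  facet normal 0.0000 0.0000 -1.0000
    outer loop
      vertex 22.74 5.38 0.00
      vertex 22.74 0.00 0.00
      vertex 0.00 0.00 0.00
    endloop
  endfacet
  facet normal 0.0000 0.0000 -1.0000
    outer loop
      vertex 5.91 5.38 0.00
      vertex 22.74 5.38 0.00
      vertex 0.00 0.00 0.00
    endloop
  endfacet
  facet normal 0.0000 0.0000 -1.0000
    outer loop
      vertex 5.91 20.53 0.00
      vertex 5.91 5.38 0.00
      vertex 0.00 0.00 0.00
    endloop
  endfacet
  facet normal 0.0000 0.0000 -1.0000
    outer loop
      vertex 0.00 20.53 0.00
      vertex 5.91 20.53 0.00
      vertex 0.00 0.00 0.00
    endloop
  endfacet
  facet normal 0.0000 0.0000 1.0000
    outer loop
      vertex 0.00 0.00 21.47
      vertex 22.74 0.00 21.47
      vertex 22.74 5.38 21.47
    endloop
  endfacet
  facet normal 0.0000 0.0000 1.0000
    outer loop
      vertex 0.00 0.00 21.47
      vertex 22.74 5.38 21.47
      vertex 5.91 5.38 21.47
    endloop
  endfacet
  facet normal 0.0000 0.0000 1.0000
    outer loop
      vertex 0.00 0.00 21.47
      vertex 5.91 5.38 21.47
      vertex 5.91 20.53 21.47
    endloop
  endfacet
  facet normal 0.0000 0.0000 1.0000
    outer loop
      vertex 0.00 0.00 21.47
      vertex 5.91 20.53 21.47
      vertex 0.00 20.53 21.47
    endloop
  endfacet
  facet normal 0.0000 -1.0000 0.0000
    outer loop
      vertex 0.00 0.00 0.00
      vertex 22.74 0.00 0.00
      vertex 22.74 0.00 21.47
    endloop
  endfacet
  facet normal 0.0000 -1.0000 0.0000
    outer loop
      vertex 0.00 0.00 0.00
      vertex 22.74 0.00 21.47
      vertex 0.00 0.00 21.47
    endloop
  endfacet
  facet normal 1.0000 0.0000 0.0000
    outer loop
      vertex 22.74 0.00 0.00
      vertex 22.74 5.38 0.00
      vertex 22.74 5.38 21.47
    endloop
  endfacet
  facet normal 1.0000 0.0000 0.0000
    outer loop
      vertex 22.74 0.00 0.00
      vertex 22.74 5.38 21.47
      vertex 22.74 0.00 21.47
    endloop
  endfacet
  facet normal 0.0000 1.0000 0.0000
    outer loop
      vertex 22.74 5.38 0.00
      vertex 5.91 5.38 0.00
      vertex 5.91 5.38 21.47
    endloop
  endfacet
  facet normal 0.0000 1.0000 0.0000
    outer loop
      vertex 22.74 5.38 0.00
      vertex 5.91 5.38 21.47
      vertex 22.74 5.38 21.47
    endloop
  endfacet
  facet normal 1.0000 0.0000 0.0000
    outer loop
      vertex 5.91 5.38 0.00
      vertex 5.91 20.53 0.00
      vertex 5.91 20.53 21.47
    endloop
  endfacet
  facet normal 1.0000 0.0000 0.0000
    outer loop
      vertex 5.91 5.38 0.00
      vertex 5.91 20.53 21.47
      vertex 5.91 5.38 21.47
    endloop
  endfacet
  facet normal 0.0000 1.0000 0.0000
    outer loop
      vertex 5.91 20.53 0.00
      vertex 0.00 20.53 0.00
      vertex 0.00 20.53 21.47
    endloop
  endfacet
  facet normal 0.0000 1.0000 0.0000
    outer loop
      vertex 5.91 20.53 0.00
      vertex 0.00 20.53 21.47
      vertex 5.91 20.53 21.47
    endloop
  endfacet
  facet normal -1.0000 0.0000 0.0000
    outer loop
      vertex 0.00 20.53 0.00
      vertex 0.00 0.00 0.00
      vertex 0.00 0.00 21.47
    endloop
  endfacet
  facet normal -1.0000 0.0000 0.0000
    outer loop
      vertex 0.00 20.53 0.00
      vertex 0.00 0.00 21.47
      vertex 0.00 20.53 21.47
    endloop
  endfacet
endsolid part

The G0 Z moves step by Δz≈4.29 mm. Every layer's G1 loop is the same polygon, so the solid is a straight extrusion of it from z=0 to z≈21.5. Closing with flat bottom and top caps and triangulating gives 20 facets — an L-shaped prism: outer 22.7 × 20.5 mm, arm thicknesses ≈ 5.38 mm (horizontal) and 5.91 mm (vertical), extruded 21.5 mm in z.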